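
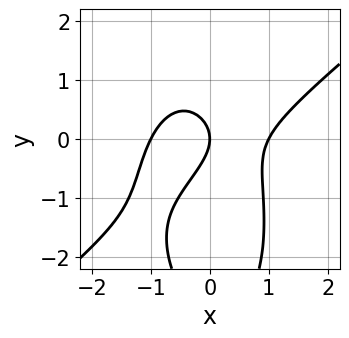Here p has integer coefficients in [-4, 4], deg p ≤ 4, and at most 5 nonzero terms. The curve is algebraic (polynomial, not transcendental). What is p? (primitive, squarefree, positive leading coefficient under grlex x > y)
First, the degree is 3 — a generic line meets the curve in up to 3 points.
Next, observable constraints: the x-axis gridline crossings are at x ∈ {-1, 0, 1}; one y-axis crossing is at y = 0.
Finally, solving for integer coefficients yields p as stated.

3*x^3 - 3*x^2*y - y^3 - 3*y^2 - 3*x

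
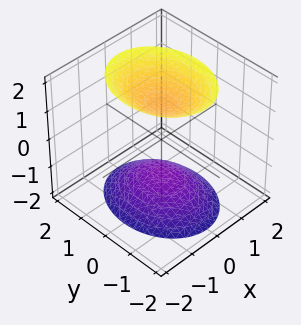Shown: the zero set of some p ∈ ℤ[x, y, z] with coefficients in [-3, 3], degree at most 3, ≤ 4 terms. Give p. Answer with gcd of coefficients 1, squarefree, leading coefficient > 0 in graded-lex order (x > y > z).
3*x^2 + 2*y^2 - 2*z^2 + 3

1. The picture has 2 separate pieces. Treating them together as one polynomial.
2. The degree is 2 — two separate bowl-shaped sheets opening away from each other; a quadric.
3. Symmetries: the z ↦ −z reflection is a symmetry, so z appears only in even powers; mirror symmetry x ↦ −x ⇒ only even powers of x; the y ↦ −y reflection is a symmetry, so y appears only in even powers.
4. Observable constraints: it misses every integer gridline on the y-axis; no x-intercept at any integer in the box.
5. Assembling these constraints gives the stated polynomial.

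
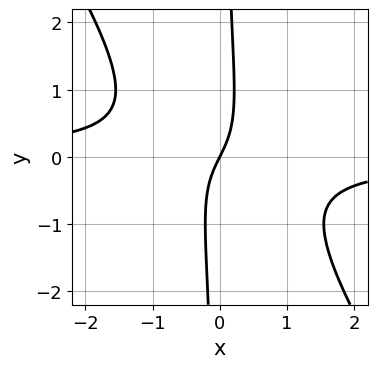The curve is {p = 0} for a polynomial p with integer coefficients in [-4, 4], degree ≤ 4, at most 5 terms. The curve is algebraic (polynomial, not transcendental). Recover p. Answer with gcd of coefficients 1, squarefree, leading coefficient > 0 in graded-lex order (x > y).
(a) The degree is 3 — a generic line meets the curve in up to 3 points.
(b) From the visible intercepts: it meets the y-axis at y = 0 (among the integer gridlines); one x-axis crossing is at x = 0.
(c) Together with the visible shape, these determine p as stated.

3*x^2*y + 2*x*y^2 + 2*x - y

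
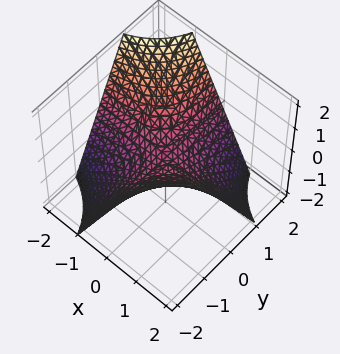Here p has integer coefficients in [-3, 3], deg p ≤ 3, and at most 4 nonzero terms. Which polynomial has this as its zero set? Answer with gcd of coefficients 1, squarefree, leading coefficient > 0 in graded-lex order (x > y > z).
1. deg p = 2. A saddle surface; a quadric.
2. From the visible intercepts: the visible x-axis segment lies entirely on the surface; it crosses the z-axis at the gridline z = 0.
3. Matching integer coefficients to the picture gives p. Check: (0, 2, 0) on the y-axis lies on the surface, and p(0, 2, 0) = 0. ✓

x*y + z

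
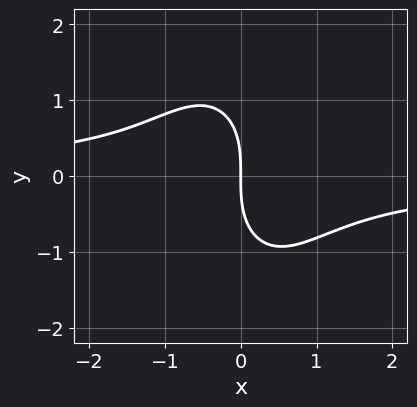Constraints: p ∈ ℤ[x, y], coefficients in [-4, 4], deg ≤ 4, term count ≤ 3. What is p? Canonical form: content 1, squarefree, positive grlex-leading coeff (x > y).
First, the degree is 3 — no degree-2 curve has this shape.
Next, checking where it meets the axes: it meets the y-axis at y = 0 (among the integer gridlines); one x-axis crossing is at x = 0.
Finally, the integer polynomial consistent with all of this is the stated p.

3*x^2*y + y^3 + 3*x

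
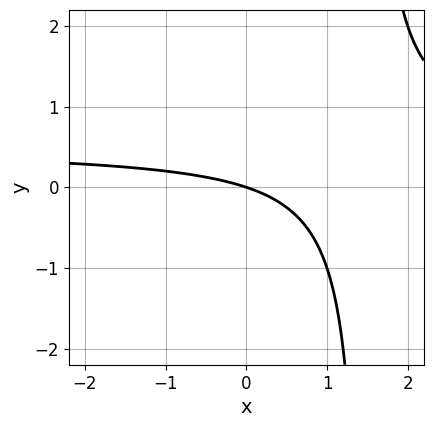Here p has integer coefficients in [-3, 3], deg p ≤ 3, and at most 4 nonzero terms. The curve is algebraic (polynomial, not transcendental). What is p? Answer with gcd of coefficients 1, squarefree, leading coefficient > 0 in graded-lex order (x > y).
(a) deg p = 2.
(b) Checking where it meets the axes: it crosses the x-axis at the gridline x = 0; it crosses the y-axis at the gridline y = 0.
(c) Putting this together gives p.

2*x*y - x - 3*y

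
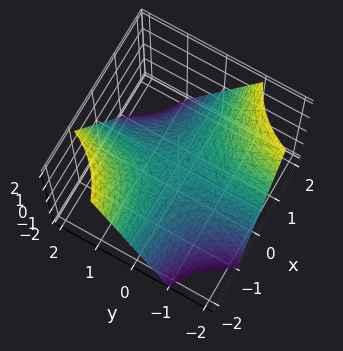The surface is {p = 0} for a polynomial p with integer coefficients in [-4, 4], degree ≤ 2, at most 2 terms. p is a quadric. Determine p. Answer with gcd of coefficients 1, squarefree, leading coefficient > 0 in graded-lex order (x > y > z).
x*y + z

First, degree: a saddle surface; a quadric, so deg p = 2.
Next, from the axis intercepts and sections: it meets the z-axis at z = 0 (among the integer gridlines); every point of the y-axis in the box is on the surface; every point of the x-axis in the box is on the surface.
Finally, putting this together gives p.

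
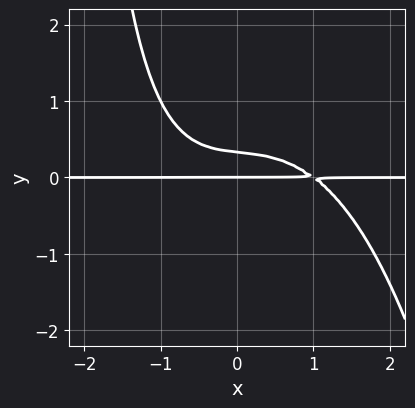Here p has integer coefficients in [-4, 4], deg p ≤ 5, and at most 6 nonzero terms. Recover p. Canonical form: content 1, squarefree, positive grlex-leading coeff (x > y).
(a) The degree is 4 — a generic line meets the curve in up to 4 points.
(b) Observable constraints: it crosses the y-axis at the gridline y = 0; every point of the x-axis in the box is on the curve.
(c) Matching integer coefficients to the picture gives p.

x^3*y + x*y^2 + 3*y^2 - y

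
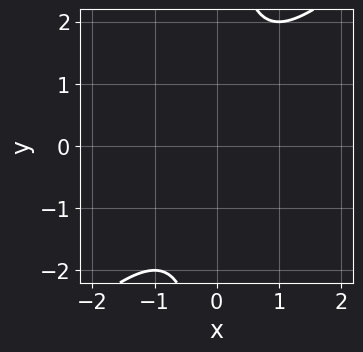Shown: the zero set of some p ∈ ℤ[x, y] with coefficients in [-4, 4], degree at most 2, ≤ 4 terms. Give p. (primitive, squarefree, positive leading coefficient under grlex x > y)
1. Degree: a generic line meets the curve in up to 2 points, so deg p = 2.
2. Observable constraints: the curve avoids every integer x-axis point in the box; the curve avoids every integer y-axis point in the box.
3. Putting this together gives p.

x^2 - x*y + 1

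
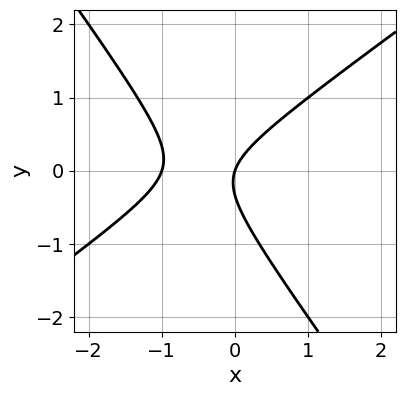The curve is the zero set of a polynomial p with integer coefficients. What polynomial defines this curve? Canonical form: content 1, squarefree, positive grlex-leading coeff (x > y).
3*x^2 - 2*x*y - 3*y^2 + 3*x - y

First, the degree is 2 — the shape is more complex than any degree-1 curve.
Next, reading off the gridlines: the x-axis gridline crossings are at x ∈ {-1, 0}; it meets the y-axis at y = 0 (among the integer gridlines).
Finally, putting this together gives p.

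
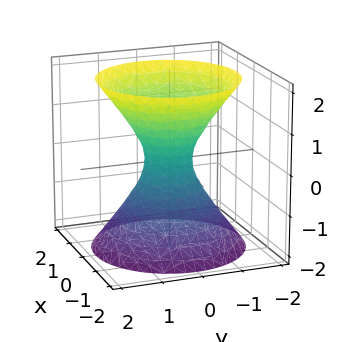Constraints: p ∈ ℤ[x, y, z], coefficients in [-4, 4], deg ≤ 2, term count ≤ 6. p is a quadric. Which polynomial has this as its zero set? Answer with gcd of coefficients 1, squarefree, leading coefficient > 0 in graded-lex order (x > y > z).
3*x^2 + 3*y^2 - 2*z^2 - 1

The degree is 2 — one connected sheet with a waist; a quadric.
Symmetries: mirror symmetry z ↦ −z ⇒ only even powers of z; every cross-section ⟂ z is a circle, so x, y appear only via x² + y².
From the visible intercepts: it misses every integer gridline on the z-axis; a circular section at z = -1 has radius exactly 1.
Putting this together gives p.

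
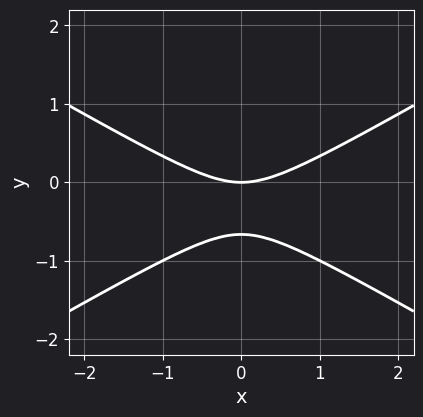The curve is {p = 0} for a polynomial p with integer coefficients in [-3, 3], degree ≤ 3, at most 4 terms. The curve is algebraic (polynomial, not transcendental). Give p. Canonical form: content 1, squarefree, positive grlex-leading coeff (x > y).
1. The degree is 2 — the shape is more complex than any degree-1 curve.
2. Symmetries: the x ↦ −x reflection is a symmetry, so x appears only in even powers.
3. Checking where it meets the axes: it meets the x-axis at x = 0 (among the integer gridlines); one y-axis crossing is at y = 0.
4. Assembling these constraints gives the stated polynomial.

x^2 - 3*y^2 - 2*y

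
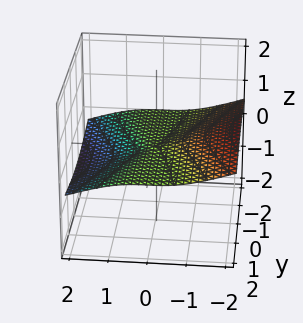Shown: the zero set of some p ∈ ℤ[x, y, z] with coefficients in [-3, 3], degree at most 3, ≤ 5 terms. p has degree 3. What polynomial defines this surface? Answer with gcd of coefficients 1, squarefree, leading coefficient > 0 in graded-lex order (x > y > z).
First, the degree is 3 — a generic line meets the surface in up to 3 points.
Then, reading off the gridlines: it crosses the z-axis at the gridline z = 0; every point of the y-axis in the box is on the surface.
Finally, the integer polynomial consistent with all of this is the stated p.

x^3 + 3*x^2*z + 2*y^2*z + 3*z^3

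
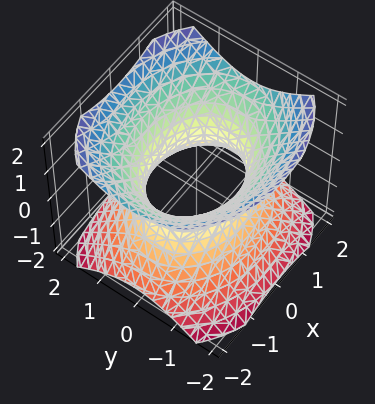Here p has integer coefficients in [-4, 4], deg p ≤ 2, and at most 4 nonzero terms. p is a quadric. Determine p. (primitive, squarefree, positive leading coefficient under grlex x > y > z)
2*x^2 + 3*y^2 - 3*z^2 - 3

The degree is 2 — one connected sheet with a waist; a quadric.
Symmetries: it's symmetric under z → −z, forcing even powers of z; mirror symmetry x ↦ −x ⇒ only even powers of x; the y ↦ −y reflection is a symmetry, so y appears only in even powers.
From the axis intercepts and sections: among the integer gridlines, it crosses the y-axis at y ∈ {-1, 1}; it misses every integer gridline on the z-axis.
Putting this together gives p.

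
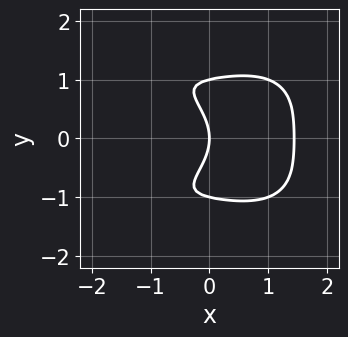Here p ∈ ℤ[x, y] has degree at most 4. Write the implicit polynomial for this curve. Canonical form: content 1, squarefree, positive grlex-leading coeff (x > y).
(a) Degree: no degree-3 curve has this shape, so deg p = 4.
(b) Symmetries: mirror symmetry y ↦ −y ⇒ only even powers of y.
(c) From the visible intercepts: it meets the x-axis at x = 0 (among the integer gridlines); the y-axis gridline crossings are at y ∈ {-1, 0, 1}.
(d) Matching integer coefficients to the picture gives p.

x^4 + 2*y^4 + 2*x*y^2 - 2*y^2 - 3*x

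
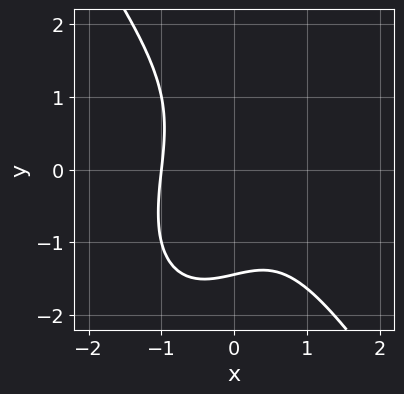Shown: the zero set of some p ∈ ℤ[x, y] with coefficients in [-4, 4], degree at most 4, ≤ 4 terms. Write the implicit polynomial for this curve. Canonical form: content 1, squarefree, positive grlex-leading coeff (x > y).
First, the degree is 3 — a generic line meets the curve in up to 3 points.
Next, from the visible intercepts: it meets the x-axis at x = -1 (among the integer gridlines).
Finally, fitting integer coefficients to these (and the overall shape) gives p.

3*x^3 + y^3 + x*y + 3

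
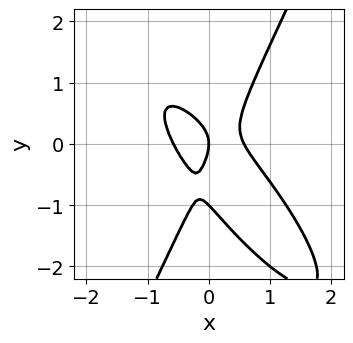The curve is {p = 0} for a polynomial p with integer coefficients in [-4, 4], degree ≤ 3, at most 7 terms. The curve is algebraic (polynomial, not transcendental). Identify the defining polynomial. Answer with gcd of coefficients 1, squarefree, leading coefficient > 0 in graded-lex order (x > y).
3*x^3 + 3*x^2*y - y^3 - y^2 - x

First, the degree is 3 — a generic line meets the curve in up to 3 points.
Next, observable constraints: it meets the x-axis at x = 0 (among the integer gridlines); among the integer gridlines, it crosses the y-axis at y ∈ {-1, 0}.
Finally, solving for integer coefficients yields p as stated.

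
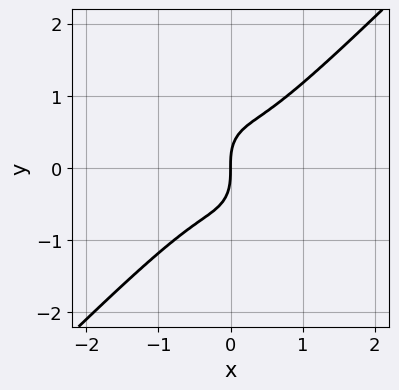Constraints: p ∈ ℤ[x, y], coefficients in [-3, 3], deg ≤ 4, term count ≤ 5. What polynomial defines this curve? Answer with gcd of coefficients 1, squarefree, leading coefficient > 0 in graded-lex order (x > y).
3*x^3 - 2*x^2*y - y^3 + x

1. Degree: the shape is more complex than any degree-2 curve, so deg p = 3.
2. Against the integer gridlines: it meets the y-axis at y = 0 (among the integer gridlines); it crosses the x-axis at the gridline x = 0.
3. Fitting integer coefficients to these (and the overall shape) gives p.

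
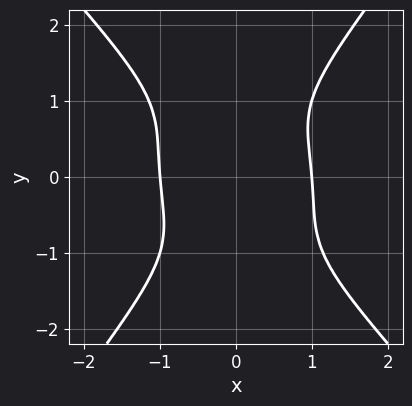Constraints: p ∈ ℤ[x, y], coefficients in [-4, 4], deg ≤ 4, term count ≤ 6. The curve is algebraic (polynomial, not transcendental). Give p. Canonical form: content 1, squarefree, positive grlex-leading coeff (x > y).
3*x^4 + x^3*y + x^2*y^2 - 2*y^4 - 3

(a) The degree is 4 — the shape is more complex than any degree-3 curve.
(b) From the axis intercepts and sections: it misses every integer gridline on the y-axis; the x-axis gridline crossings are at x ∈ {-1, 1}.
(c) Matching integer coefficients to the picture gives p.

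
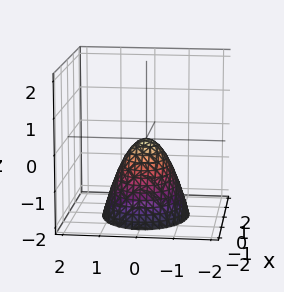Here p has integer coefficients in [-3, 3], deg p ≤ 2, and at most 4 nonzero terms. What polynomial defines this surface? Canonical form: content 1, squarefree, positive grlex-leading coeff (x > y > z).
(a) deg p = 2. A paraboloid; a quadric.
(b) Symmetries: mirror symmetry x ↦ −x ⇒ only even powers of x; mirror symmetry y ↦ −y ⇒ only even powers of y.
(c) Reading off the gridlines: one y-axis crossing is at y = 0; one z-axis crossing is at z = 0; one x-axis crossing is at x = 0.
(d) Assembling these constraints gives the stated polynomial.

2*x^2 + 3*y^2 + 2*z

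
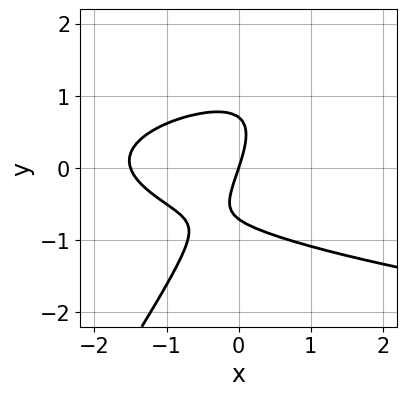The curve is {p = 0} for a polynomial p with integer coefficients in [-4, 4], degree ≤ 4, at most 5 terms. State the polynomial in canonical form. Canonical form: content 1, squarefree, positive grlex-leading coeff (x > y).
3*x*y^2 - 2*y^3 - 2*x^2 - 3*x + y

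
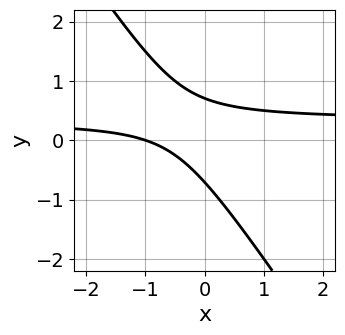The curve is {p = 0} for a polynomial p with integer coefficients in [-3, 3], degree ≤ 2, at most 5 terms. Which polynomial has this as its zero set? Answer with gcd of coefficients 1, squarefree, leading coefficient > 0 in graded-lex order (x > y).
Degree: the shape is more complex than any degree-1 curve, so deg p = 2.
From the axis intercepts and sections: it crosses the x-axis at the gridline x = -1.
These observations pin down the coefficients.

3*x*y + 2*y^2 - x - 1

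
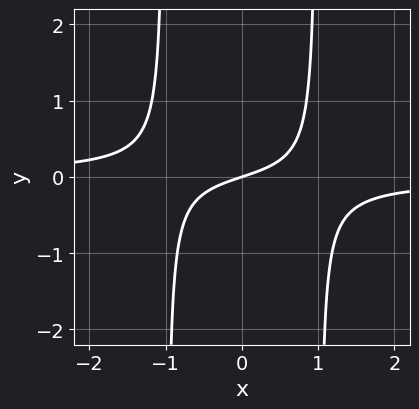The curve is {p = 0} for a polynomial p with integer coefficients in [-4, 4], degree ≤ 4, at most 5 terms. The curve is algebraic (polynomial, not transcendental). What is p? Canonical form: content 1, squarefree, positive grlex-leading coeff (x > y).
3*x^2*y + x - 3*y

1. Degree: no degree-2 curve has this shape, so deg p = 3.
2. Against the integer gridlines: one x-axis crossing is at x = 0; it meets the y-axis at y = 0 (among the integer gridlines).
3. Putting this together gives p.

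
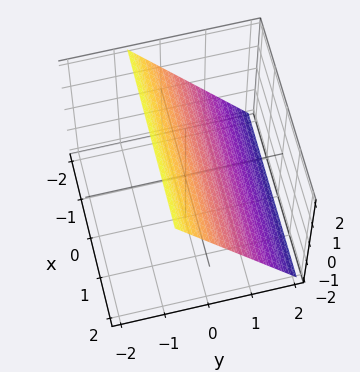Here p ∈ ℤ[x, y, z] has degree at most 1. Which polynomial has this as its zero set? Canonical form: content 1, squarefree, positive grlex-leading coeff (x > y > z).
3*y + 2*z - 2

First, deg p = 1. Every cross-section is a straight line — this is a plane.
Next, against the integer gridlines: it misses every integer gridline on the x-axis; it meets the z-axis at z = 1 (among the integer gridlines).
Finally, fitting integer coefficients to these (and the overall shape) gives p.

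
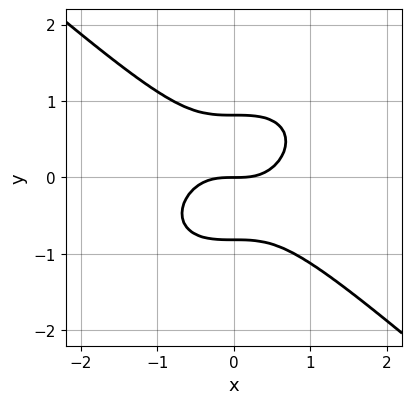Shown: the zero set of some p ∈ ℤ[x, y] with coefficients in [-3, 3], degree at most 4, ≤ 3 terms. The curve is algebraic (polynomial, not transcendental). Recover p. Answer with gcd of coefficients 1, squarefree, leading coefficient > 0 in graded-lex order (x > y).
1. The degree is 3 — a generic line meets the curve in up to 3 points.
2. Reading off the gridlines: it meets the y-axis at y = 0 (among the integer gridlines); one x-axis crossing is at x = 0.
3. Assembling these constraints gives the stated polynomial.

2*x^3 + 3*y^3 - 2*y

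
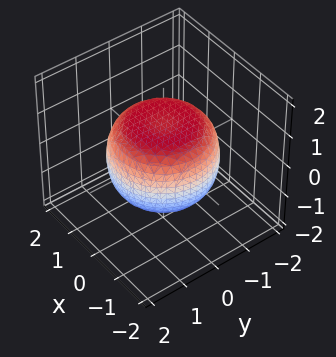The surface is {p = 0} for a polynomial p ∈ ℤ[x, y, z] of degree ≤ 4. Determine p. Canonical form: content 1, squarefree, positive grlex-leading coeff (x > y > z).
1. Degree: no degree-3 surface has this shape, so deg p = 4.
2. By symmetry, every cross-section ⟂ z is a circle, so x, y appear only via x² + y².
3. Observable constraints: a circular section at z = -1 has radius exactly 1; the z-axis gridline crossings are at z ∈ {-1, 1}.
4. Solving for integer coefficients yields p as stated.

x^4 + 2*x^2*y^2 + y^4 - x^2 - y^2 + 2*z^2 - 2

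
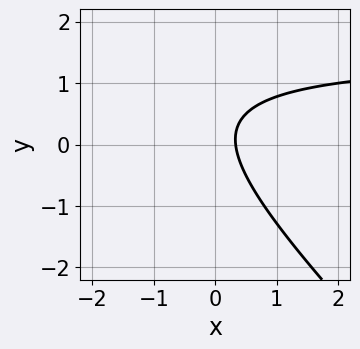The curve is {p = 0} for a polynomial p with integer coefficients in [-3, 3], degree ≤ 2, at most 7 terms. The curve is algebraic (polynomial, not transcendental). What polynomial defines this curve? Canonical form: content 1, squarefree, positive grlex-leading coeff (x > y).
1. The degree is 2 — no degree-1 curve has this shape.
2. From the axis intercepts and sections: it misses every integer gridline on the y-axis.
3. Together with the visible shape, these determine p as stated.

2*x*y + 2*y^2 - 3*x - y + 1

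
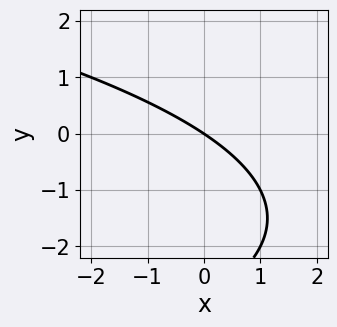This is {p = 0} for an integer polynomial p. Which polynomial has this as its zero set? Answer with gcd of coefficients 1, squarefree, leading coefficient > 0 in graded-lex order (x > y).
1. deg p = 2.
2. Against the integer gridlines: it crosses the y-axis at the gridline y = 0; it crosses the x-axis at the gridline x = 0.
3. Solving for integer coefficients yields p as stated.

y^2 + 2*x + 3*y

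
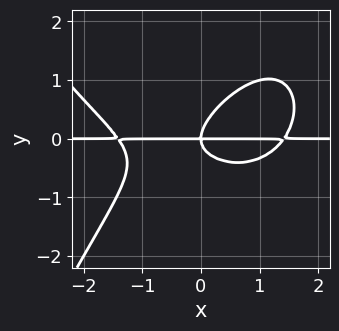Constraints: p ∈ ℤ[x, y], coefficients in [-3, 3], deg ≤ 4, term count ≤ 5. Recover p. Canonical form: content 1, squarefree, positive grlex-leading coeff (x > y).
(a) The degree is 4 — the shape is more complex than any degree-3 curve.
(b) From the axis intercepts and sections: the visible x-axis segment lies entirely on the curve; one y-axis crossing is at y = 0.
(c) Matching integer coefficients to the picture gives p.

x^3*y - 2*x*y^2 + 3*y^3 - 2*x*y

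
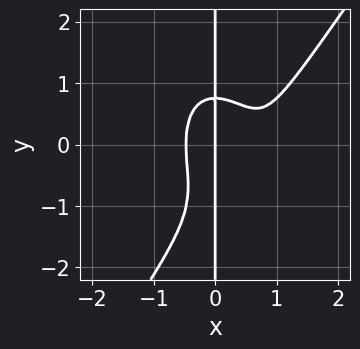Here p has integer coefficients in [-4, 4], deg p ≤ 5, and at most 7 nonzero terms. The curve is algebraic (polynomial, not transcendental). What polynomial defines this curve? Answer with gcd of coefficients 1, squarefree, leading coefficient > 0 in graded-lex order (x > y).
3*x^4 - x*y^3 - 3*x^3 - x*y^2 + x

(a) The degree is 4 — a generic line meets the curve in up to 4 points.
(b) Reading off the gridlines: every point of the y-axis in the box is on the curve; it crosses the x-axis at the gridline x = 0.
(c) Matching integer coefficients to the picture gives p.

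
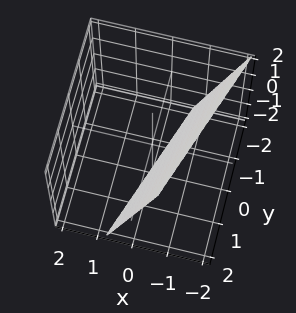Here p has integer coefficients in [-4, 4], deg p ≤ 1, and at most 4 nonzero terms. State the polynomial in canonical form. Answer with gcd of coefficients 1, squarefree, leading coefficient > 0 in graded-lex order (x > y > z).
(a) deg p = 1.
(b) From the axis intercepts and sections: one y-axis crossing is at y = 2; it meets the z-axis at z = -2 (among the integer gridlines).
(c) Fitting integer coefficients to these (and the overall shape) gives p.

3*x - y + z + 2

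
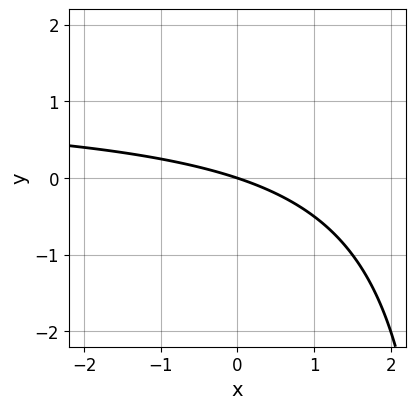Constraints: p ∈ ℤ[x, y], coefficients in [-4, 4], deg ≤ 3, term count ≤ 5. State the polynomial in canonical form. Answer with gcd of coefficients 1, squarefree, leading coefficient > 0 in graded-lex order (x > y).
(a) Degree: the shape is more complex than any degree-1 curve, so deg p = 2.
(b) Reading off the gridlines: it meets the x-axis at x = 0 (among the integer gridlines); it crosses the y-axis at the gridline y = 0.
(c) Assembling these constraints gives the stated polynomial.

x*y - x - 3*y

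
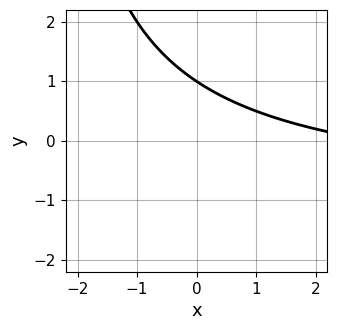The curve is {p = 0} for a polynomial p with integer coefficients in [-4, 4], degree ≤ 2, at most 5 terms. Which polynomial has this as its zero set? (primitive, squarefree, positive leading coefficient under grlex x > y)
x*y + x + 3*y - 3

(a) Degree: no degree-1 curve has this shape, so deg p = 2.
(b) Checking where it meets the axes: no x-intercept at any integer in the box; one y-axis crossing is at y = 1.
(c) Together with the visible shape, these determine p as stated.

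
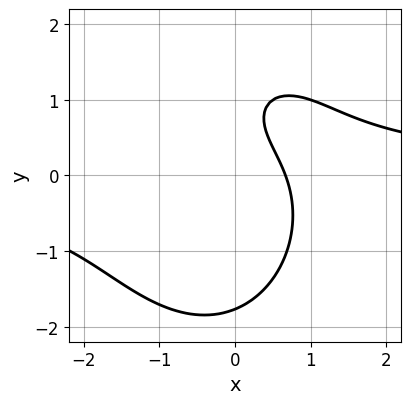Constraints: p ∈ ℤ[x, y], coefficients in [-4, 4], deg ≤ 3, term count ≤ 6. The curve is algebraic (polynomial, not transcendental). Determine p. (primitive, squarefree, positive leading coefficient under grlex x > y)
2*x^2*y + y^3 - 3*x - 2*y + 2

1. deg p = 3.
2. Solving for integer coefficients yields p as stated.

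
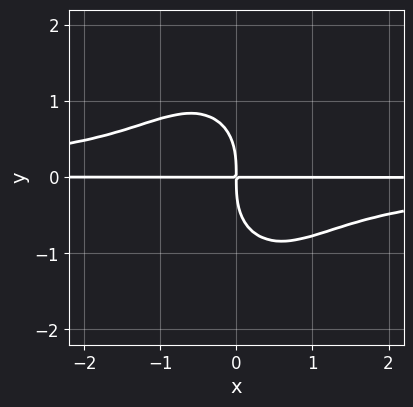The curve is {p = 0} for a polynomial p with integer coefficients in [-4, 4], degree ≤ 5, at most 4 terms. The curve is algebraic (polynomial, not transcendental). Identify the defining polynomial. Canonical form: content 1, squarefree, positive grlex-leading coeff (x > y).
First, degree: a generic line meets the curve in up to 4 points, so deg p = 4.
Next, from the axis intercepts and sections: the visible x-axis segment lies entirely on the curve.
Finally, putting this together gives p.

2*x^2*y^2 + y^4 + 2*x*y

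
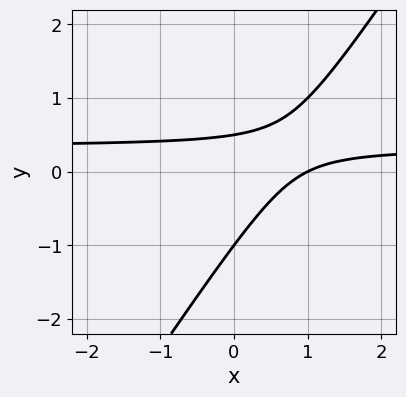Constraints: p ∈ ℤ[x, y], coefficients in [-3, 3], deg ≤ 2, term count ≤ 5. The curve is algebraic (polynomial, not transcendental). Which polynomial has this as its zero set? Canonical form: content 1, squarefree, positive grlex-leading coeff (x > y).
3*x*y - 2*y^2 - x - y + 1

1. The degree is 2 — the shape is more complex than any degree-1 curve.
2. From the visible intercepts: one y-axis crossing is at y = -1; one x-axis crossing is at x = 1.
3. Solving for integer coefficients yields p as stated.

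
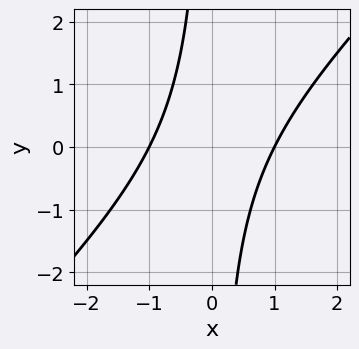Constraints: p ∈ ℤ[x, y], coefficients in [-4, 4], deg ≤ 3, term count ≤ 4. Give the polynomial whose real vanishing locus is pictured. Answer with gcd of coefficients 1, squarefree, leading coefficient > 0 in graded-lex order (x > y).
deg p = 2.
Reading off the gridlines: the x-axis gridline crossings are at x ∈ {-1, 1}; the curve avoids every integer y-axis point in the box.
Matching integer coefficients to the picture gives p.

x^2 - x*y - 1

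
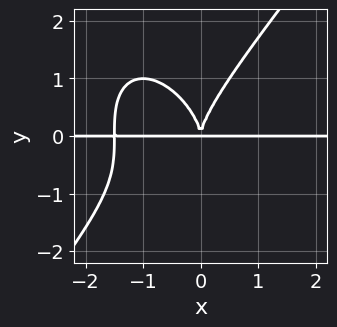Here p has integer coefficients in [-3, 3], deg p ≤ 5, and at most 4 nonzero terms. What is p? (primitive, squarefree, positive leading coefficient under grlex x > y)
(a) The degree is 4 — the shape is more complex than any degree-3 curve.
(b) Against the integer gridlines: the visible x-axis segment lies entirely on the curve.
(c) Together with the visible shape, these determine p as stated.

2*x^3*y - y^4 + 3*x^2*y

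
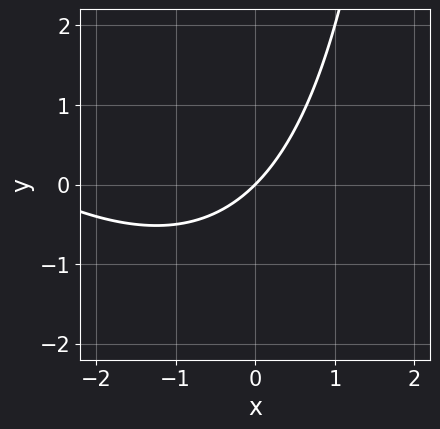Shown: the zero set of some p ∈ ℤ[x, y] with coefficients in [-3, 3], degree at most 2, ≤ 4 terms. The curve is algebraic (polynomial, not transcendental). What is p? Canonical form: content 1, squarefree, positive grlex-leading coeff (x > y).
x^2 + x*y + 3*x - 3*y

First, degree: a generic line meets the curve in up to 2 points, so deg p = 2.
Then, from the visible intercepts: it crosses the y-axis at the gridline y = 0; one x-axis crossing is at x = 0.
Finally, assembling these constraints gives the stated polynomial.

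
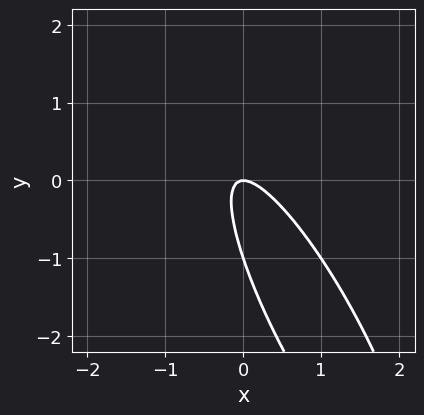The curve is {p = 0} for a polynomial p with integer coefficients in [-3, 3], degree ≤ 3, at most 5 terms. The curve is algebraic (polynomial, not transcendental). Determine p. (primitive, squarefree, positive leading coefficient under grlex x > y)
3*x^2 + 3*x*y + y^2 + y

Degree: no degree-1 curve has this shape, so deg p = 2.
From the axis intercepts and sections: one x-axis crossing is at x = 0; among the integer gridlines, it crosses the y-axis at y ∈ {-1, 0}.
Solving for integer coefficients yields p as stated.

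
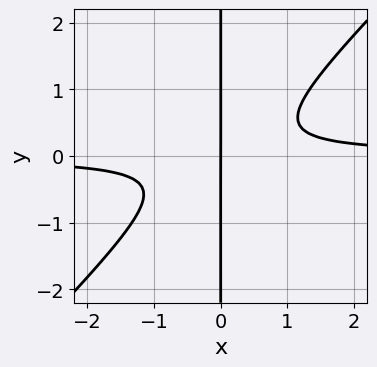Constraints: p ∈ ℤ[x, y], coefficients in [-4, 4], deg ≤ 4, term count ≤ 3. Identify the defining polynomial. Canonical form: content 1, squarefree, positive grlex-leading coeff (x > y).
3*x^2*y - 3*x*y^2 - x

First, degree: no degree-2 curve has this shape, so deg p = 3.
Then, observable constraints: every point of the y-axis in the box is on the curve; it meets the x-axis at x = 0 (among the integer gridlines).
Finally, together with the visible shape, these determine p as stated.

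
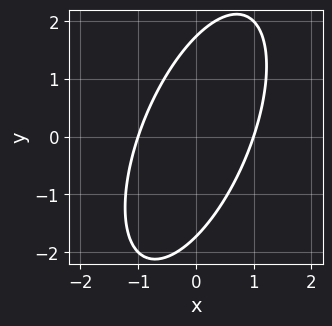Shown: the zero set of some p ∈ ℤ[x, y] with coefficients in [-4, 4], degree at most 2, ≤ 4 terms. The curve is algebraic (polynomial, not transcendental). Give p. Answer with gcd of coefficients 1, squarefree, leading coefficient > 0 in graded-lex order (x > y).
3*x^2 - 2*x*y + y^2 - 3

The degree is 2 — a generic line meets the curve in up to 2 points.
Checking where it meets the axes: among the integer gridlines, it crosses the x-axis at x ∈ {-1, 1}.
These observations pin down the coefficients.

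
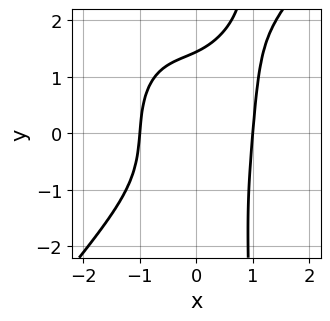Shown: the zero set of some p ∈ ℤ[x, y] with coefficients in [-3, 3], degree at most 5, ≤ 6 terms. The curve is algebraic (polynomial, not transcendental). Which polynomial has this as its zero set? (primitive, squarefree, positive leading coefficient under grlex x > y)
3*x^4 - x^3*y - x*y^3 + y^3 - 3

First, degree: no degree-3 curve has this shape, so deg p = 4.
Next, from the visible intercepts: the x-axis gridline crossings are at x ∈ {-1, 1}.
Finally, assembling these constraints gives the stated polynomial.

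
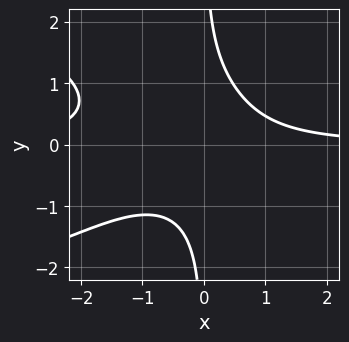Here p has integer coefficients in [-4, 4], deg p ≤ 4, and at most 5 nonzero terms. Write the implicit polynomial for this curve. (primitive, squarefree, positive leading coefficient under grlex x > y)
(a) Degree: a generic line meets the curve in up to 4 points, so deg p = 4.
(b) From the axis intercepts and sections: the curve avoids every integer x-axis point in the box; no y-intercept at any integer in the box.
(c) Putting this together gives p.

2*x*y^3 + 3*x^2*y + 3*x*y - 3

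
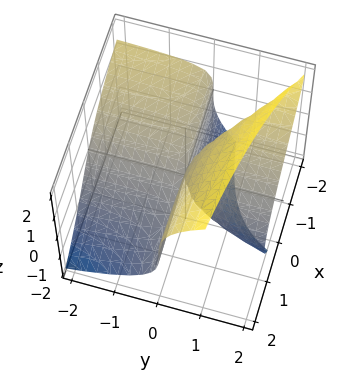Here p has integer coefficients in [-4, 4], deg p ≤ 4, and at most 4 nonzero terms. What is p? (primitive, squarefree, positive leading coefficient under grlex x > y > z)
x*y*z + z^3 - 3*x*y - 3*y*z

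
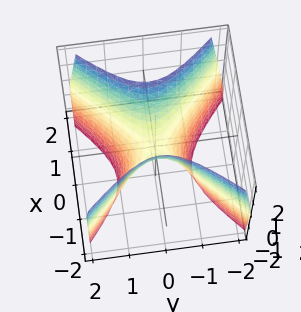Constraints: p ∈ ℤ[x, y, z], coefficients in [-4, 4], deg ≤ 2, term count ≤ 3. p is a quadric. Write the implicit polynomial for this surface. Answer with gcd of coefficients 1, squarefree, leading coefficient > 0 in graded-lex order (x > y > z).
(a) deg p = 2. A saddle surface; a quadric.
(b) Symmetries: mirror symmetry y ↦ −y ⇒ only even powers of y; the x ↦ −x reflection is a symmetry, so x appears only in even powers.
(c) Observable constraints: it crosses the x-axis at the gridline x = 0; it crosses the z-axis at the gridline z = 0; it meets the y-axis at y = 0 (among the integer gridlines).
(d) Assembling these constraints gives the stated polynomial.

2*x^2 - 2*y^2 - z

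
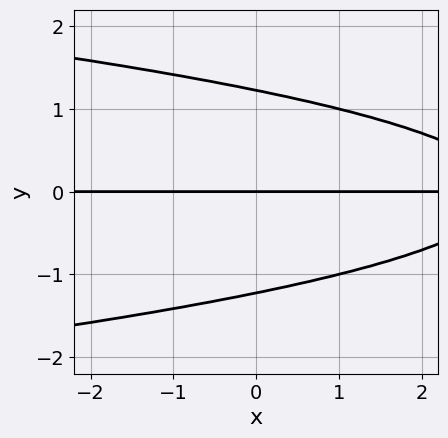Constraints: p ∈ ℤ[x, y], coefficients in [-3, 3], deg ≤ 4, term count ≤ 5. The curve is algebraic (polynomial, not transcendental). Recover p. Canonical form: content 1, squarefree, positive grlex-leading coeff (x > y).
2*y^3 + x*y - 3*y

First, deg p = 3.
Next, observable constraints: it meets the y-axis at y = 0 (among the integer gridlines); every point of the x-axis in the box is on the curve.
Finally, matching integer coefficients to the picture gives p.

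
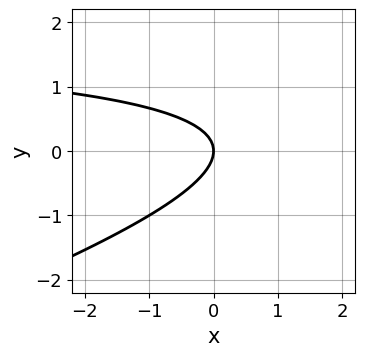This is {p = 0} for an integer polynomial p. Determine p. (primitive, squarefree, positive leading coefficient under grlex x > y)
The degree is 2 — no degree-1 curve has this shape.
Checking where it meets the axes: it meets the x-axis at x = 0 (among the integer gridlines); it crosses the y-axis at the gridline y = 0.
Fitting integer coefficients to these (and the overall shape) gives p.

x*y - 3*y^2 - 2*x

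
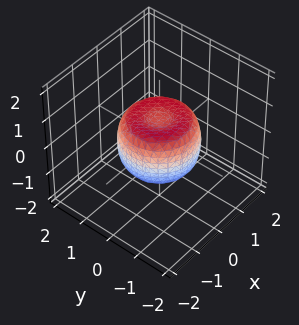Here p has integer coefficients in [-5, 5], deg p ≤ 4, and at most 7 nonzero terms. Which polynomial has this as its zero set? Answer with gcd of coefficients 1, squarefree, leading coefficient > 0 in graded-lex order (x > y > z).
2*x^4 + 4*x^2*y^2 + 2*y^4 - 2*x^2 - 2*y^2 + 2*z^2 - 1

First, deg p = 4.
Then, symmetry: the surface is invariant under rotation about z: p = q(x² + y², z).
Next, from the visible intercepts: a circular section at z = 0 has radius between 1 and 2.
Finally, fitting integer coefficients to these (and the overall shape) gives p.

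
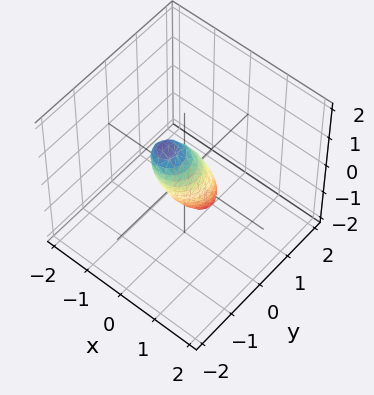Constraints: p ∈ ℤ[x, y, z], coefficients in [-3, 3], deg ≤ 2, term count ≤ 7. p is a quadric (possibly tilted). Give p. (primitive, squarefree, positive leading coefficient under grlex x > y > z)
3*x^2 + x*z + 3*y^2 + 2*y*z + z^2 - 1

(a) deg p = 2. No degree-1 surface has this shape.
(b) Against the integer gridlines: the z-axis gridline crossings are at z ∈ {-1, 1}.
(c) Putting this together gives p.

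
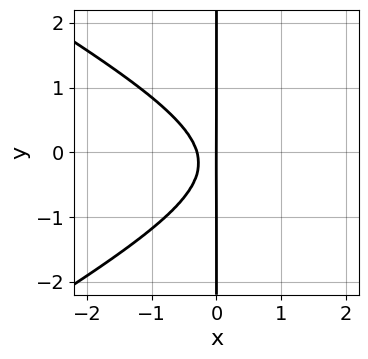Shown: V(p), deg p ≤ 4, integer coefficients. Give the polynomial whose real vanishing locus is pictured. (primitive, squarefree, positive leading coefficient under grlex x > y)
x^3 - 3*x*y^2 - 3*x^2 - x*y - x

deg p = 3.
From the visible intercepts: it crosses the x-axis at the gridline x = 0; the visible y-axis segment lies entirely on the curve.
The integer polynomial consistent with all of this is the stated p.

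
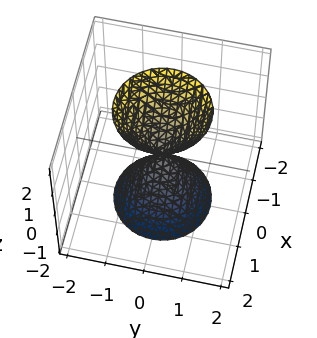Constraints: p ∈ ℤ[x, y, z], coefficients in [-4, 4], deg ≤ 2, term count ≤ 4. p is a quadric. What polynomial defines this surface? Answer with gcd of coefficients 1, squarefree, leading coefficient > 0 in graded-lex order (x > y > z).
(a) I count 2 distinct pieces. They look like related sheets of one shape, so recover p as a whole.
(b) Degree: a double cone through the origin; a quadric, so deg p = 2.
(c) Symmetries: mirror symmetry z ↦ −z ⇒ only even powers of z; the surface is invariant under rotation about z: p = q(x² + y², z).
(d) Against the integer gridlines: a circular section at z = -1 has radius between 0 and 1; it crosses the y-axis at the gridline y = 0; it meets the z-axis at z = 0 (among the integer gridlines).
(e) Together with the visible shape, these determine p as stated.

3*x^2 + 3*y^2 - z^2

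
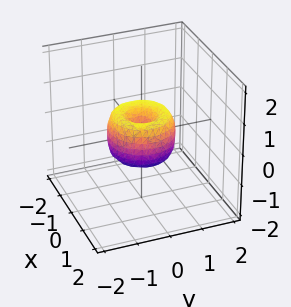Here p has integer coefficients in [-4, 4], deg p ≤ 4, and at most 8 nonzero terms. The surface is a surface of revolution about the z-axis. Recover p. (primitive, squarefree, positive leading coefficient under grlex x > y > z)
deg p = 4.
Symmetry: the z-axis is an axis of rotation, so x and y enter only as x² + y².
Observable constraints: a circular section at z = 0 has radius exactly 1; the y-axis gridline crossings are at y ∈ {-1, 0, 1}; it crosses the z-axis at the gridline z = 0.
Putting this together gives p.

2*x^4 + 4*x^2*y^2 + 2*y^4 - 2*x^2 - 2*y^2 + z^2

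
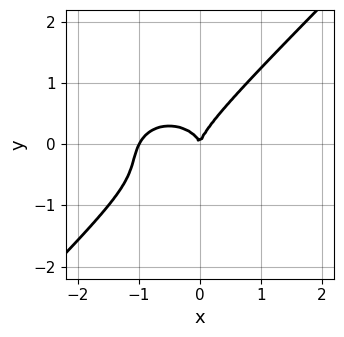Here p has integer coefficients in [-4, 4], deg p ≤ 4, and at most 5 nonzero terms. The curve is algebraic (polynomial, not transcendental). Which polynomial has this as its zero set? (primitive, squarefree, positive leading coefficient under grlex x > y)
2*x^3 - x^2*y + 2*x*y^2 - 3*y^3 + 2*x^2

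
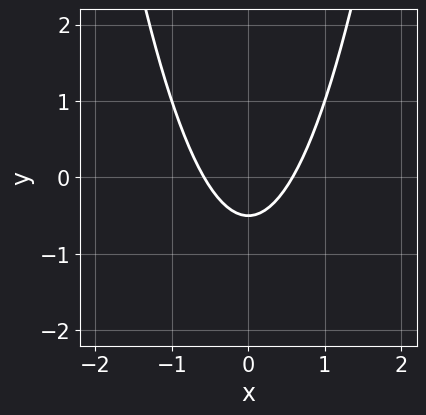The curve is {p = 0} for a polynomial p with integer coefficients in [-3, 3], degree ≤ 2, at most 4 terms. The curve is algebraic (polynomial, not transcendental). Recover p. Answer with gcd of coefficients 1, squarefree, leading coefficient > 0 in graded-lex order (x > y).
3*x^2 - 2*y - 1

1. deg p = 2. The shape is more complex than any degree-1 curve.
2. Symmetries: it's symmetric under x → −x, forcing even powers of x.
3. Together with the visible shape, these determine p as stated.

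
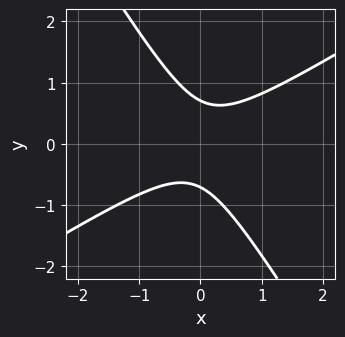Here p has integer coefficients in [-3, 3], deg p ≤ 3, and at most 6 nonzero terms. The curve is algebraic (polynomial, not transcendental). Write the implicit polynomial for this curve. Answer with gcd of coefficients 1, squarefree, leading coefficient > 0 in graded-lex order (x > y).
2*x^2 - 2*x*y - 2*y^2 + 1

(a) deg p = 2. No degree-1 curve has this shape.
(b) From the axis intercepts and sections: it misses every integer gridline on the x-axis.
(c) These observations pin down the coefficients.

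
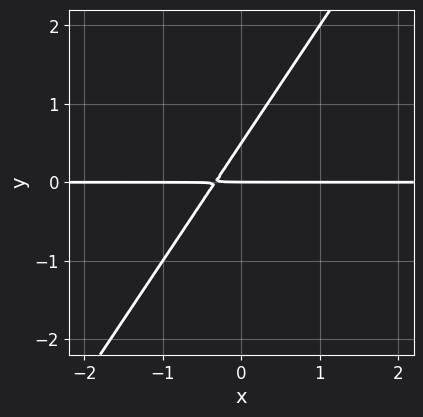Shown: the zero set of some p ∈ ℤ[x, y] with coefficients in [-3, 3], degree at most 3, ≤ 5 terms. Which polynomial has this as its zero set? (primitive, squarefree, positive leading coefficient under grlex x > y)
The degree is 2 — no degree-1 curve has this shape.
Reading off the gridlines: it crosses the y-axis at the gridline y = 0; the visible x-axis segment lies entirely on the curve.
Matching integer coefficients to the picture gives p.

3*x*y - 2*y^2 + y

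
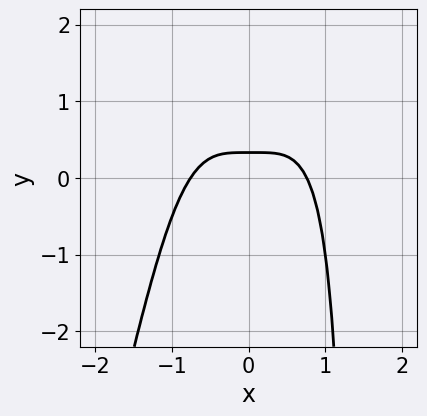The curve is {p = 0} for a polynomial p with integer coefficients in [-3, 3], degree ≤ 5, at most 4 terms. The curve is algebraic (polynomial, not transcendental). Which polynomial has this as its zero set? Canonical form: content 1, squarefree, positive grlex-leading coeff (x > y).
3*x^4 - x^3*y + 3*y - 1

The degree is 4 — a generic line meets the curve in up to 4 points.
Matching integer coefficients to the picture gives p.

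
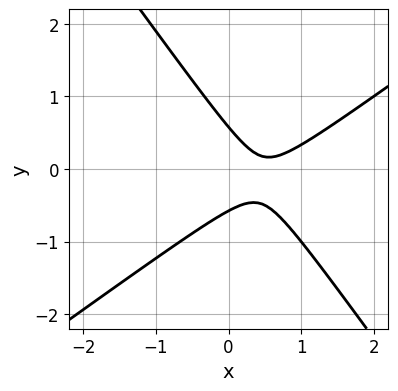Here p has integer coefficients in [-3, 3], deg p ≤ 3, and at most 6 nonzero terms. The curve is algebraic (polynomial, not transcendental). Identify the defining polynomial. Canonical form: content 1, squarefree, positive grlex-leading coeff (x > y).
3*x^2 - 2*x*y - 3*y^2 - 3*x + 1

(a) deg p = 2. No degree-1 curve has this shape.
(b) From the axis intercepts and sections: the curve avoids every integer x-axis point in the box.
(c) Solving for integer coefficients yields p as stated.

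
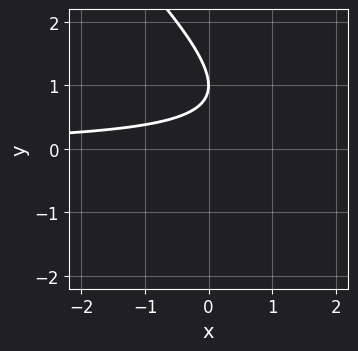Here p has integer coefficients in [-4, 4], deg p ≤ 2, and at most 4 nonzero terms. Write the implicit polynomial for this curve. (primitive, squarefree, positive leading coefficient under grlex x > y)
x*y + y^2 - 2*y + 1

First, the degree is 2 — the shape is more complex than any degree-1 curve.
Then, checking where it meets the axes: one y-axis crossing is at y = 1; the curve avoids every integer x-axis point in the box.
Finally, fitting integer coefficients to these (and the overall shape) gives p.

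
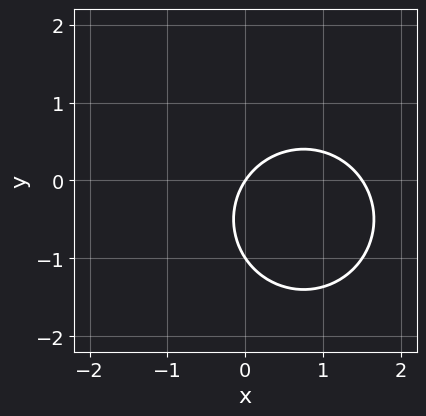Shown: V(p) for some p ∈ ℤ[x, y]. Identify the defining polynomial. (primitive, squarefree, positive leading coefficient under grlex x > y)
1. deg p = 2. A generic line meets the curve in up to 2 points.
2. From the visible intercepts: one x-axis crossing is at x = 0; the y-axis gridline crossings are at y ∈ {-1, 0}.
3. Assembling these constraints gives the stated polynomial.

2*x^2 + 2*y^2 - 3*x + 2*y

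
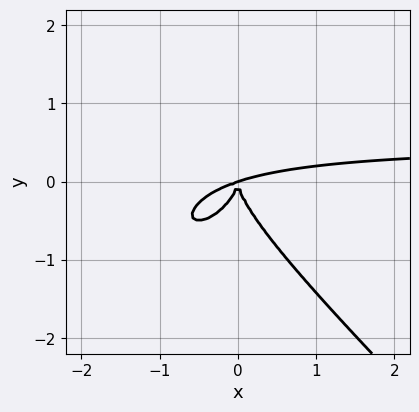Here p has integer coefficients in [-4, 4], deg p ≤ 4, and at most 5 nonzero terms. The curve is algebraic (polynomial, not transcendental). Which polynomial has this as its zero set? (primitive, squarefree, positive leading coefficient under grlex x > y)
2*x^3*y + 2*y^4 - x^3 + 3*x^2*y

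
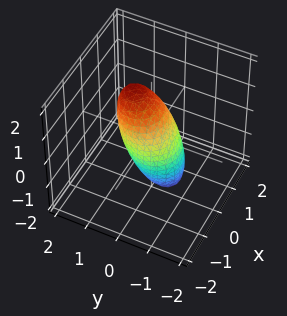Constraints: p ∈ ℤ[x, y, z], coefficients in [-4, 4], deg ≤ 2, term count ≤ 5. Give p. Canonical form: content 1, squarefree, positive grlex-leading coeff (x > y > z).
1. The degree is 2 — a generic line meets the surface in up to 2 points.
2. Matching integer coefficients to the picture gives p.

3*x^2 + 3*y^2 - 2*y*z + z^2 - 2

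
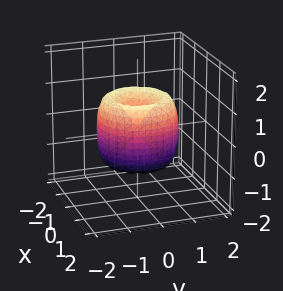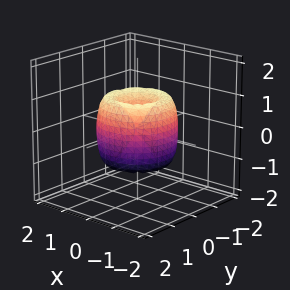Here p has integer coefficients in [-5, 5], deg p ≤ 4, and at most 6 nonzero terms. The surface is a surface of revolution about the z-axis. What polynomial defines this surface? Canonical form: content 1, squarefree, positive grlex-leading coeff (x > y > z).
(a) deg p = 4.
(b) Symmetries: rotational symmetry about the z-axis ⇒ p depends on x, y only through x² + y².
(c) Observable constraints: it meets the z-axis at z = 0 (among the integer gridlines); a circular section at z = 1 has radius between 0 and 1.
(d) Solving for integer coefficients yields p as stated.

2*x^4 + 4*x^2*y^2 + 2*y^4 - 3*x^2 - 3*y^2 + z^2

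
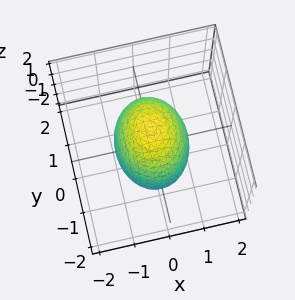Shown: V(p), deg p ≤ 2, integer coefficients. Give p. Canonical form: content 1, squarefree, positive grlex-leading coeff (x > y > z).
3*x^2 + 2*y^2 + z^2 - 3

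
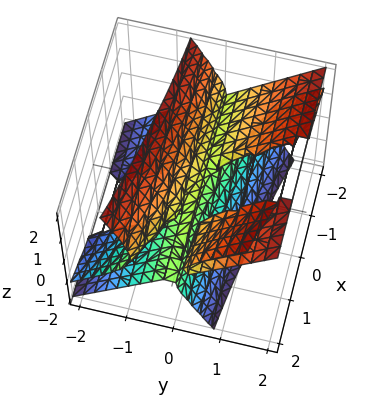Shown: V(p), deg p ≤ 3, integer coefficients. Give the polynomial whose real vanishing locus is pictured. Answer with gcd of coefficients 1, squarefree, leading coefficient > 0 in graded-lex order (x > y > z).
x*y^2 - x*y*z + 2*y^3 - 3*y^2*z + z^3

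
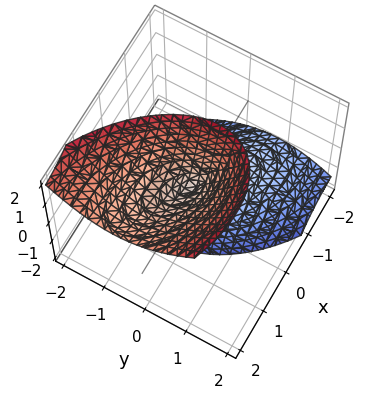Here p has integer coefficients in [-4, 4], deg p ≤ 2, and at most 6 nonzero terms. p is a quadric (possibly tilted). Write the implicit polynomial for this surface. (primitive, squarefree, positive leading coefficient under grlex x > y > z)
1. I count 2 distinct pieces.
2. The degree is 2 — a generic line meets the surface in up to 2 points.
3. From the axis intercepts and sections: one x-axis crossing is at x = 0; it meets the z-axis at z = 0 (among the integer gridlines); it meets the y-axis at y = 0 (among the integer gridlines).
4. Solving for integer coefficients yields p as stated.

2*x^2 + 2*x*y - 3*x*z + 3*y^2 - z^2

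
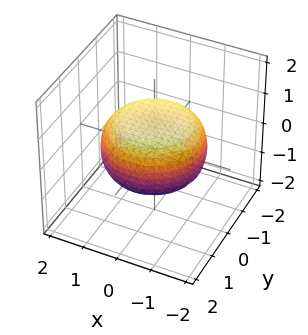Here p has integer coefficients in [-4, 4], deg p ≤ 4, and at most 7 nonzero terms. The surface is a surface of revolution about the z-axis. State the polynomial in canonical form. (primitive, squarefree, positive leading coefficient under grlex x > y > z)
x^4 + 2*x^2*y^2 + y^4 - x^2 - y^2 + 3*z^2 - 2

deg p = 4. The shape is more complex than any degree-3 surface.
By symmetry, every cross-section ⟂ z is a circle, so x, y appear only via x² + y².
Observable constraints: a circular section at z = 0 has radius between 1 and 2.
The integer polynomial consistent with all of this is the stated p.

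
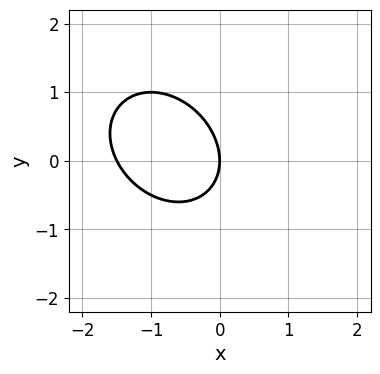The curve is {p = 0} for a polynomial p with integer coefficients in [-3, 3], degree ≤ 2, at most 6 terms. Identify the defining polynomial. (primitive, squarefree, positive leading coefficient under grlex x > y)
First, the degree is 2 — the shape is more complex than any degree-1 curve.
Then, checking where it meets the axes: it crosses the y-axis at the gridline y = 0; it meets the x-axis at x = 0 (among the integer gridlines).
Finally, fitting integer coefficients to these (and the overall shape) gives p.

2*x^2 + x*y + 2*y^2 + 3*x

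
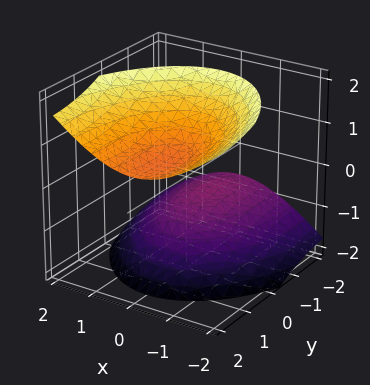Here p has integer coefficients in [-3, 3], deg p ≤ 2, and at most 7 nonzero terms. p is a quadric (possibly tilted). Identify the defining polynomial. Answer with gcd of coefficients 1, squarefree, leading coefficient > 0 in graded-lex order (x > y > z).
3*x^2 + y^2 - 3*y*z - 3*z^2 + 2

The picture has 2 separate pieces. Treating them together as one polynomial.
Degree: a generic line meets the surface in up to 2 points, so deg p = 2.
Checking where it meets the axes: no x-intercept at any integer in the box; no y-intercept at any integer in the box.
Putting this together gives p.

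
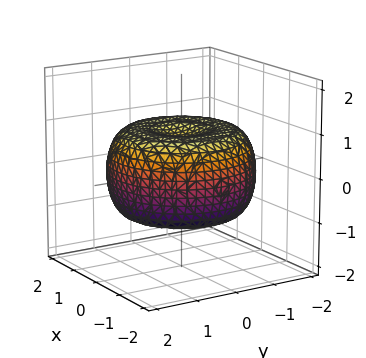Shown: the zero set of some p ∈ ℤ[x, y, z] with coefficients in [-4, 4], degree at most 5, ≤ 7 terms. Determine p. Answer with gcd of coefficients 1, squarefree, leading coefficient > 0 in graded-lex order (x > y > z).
x^4 + 2*x^2*y^2 + y^4 - 2*x^2 - 2*y^2 + 3*z^2 - 2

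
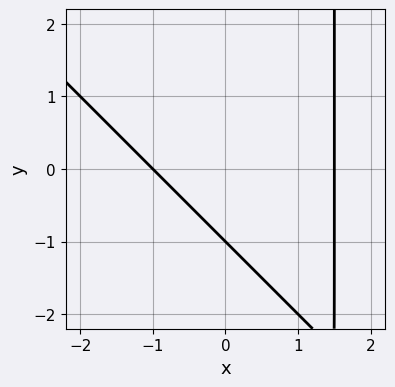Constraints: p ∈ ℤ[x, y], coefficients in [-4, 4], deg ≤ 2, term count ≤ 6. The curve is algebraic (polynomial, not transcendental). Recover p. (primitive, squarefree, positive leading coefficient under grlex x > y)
First, deg p = 2. The shape is more complex than any degree-1 curve.
Next, from the axis intercepts and sections: it meets the x-axis at x = -1 (among the integer gridlines); it crosses the y-axis at the gridline y = -1.
Finally, matching integer coefficients to the picture gives p.

2*x^2 + 2*x*y - x - 3*y - 3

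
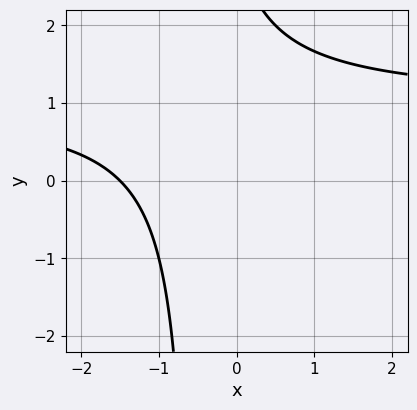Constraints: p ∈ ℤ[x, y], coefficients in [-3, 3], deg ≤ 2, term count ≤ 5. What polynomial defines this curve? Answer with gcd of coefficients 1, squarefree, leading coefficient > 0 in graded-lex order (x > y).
1. The degree is 2 — the shape is more complex than any degree-1 curve.
2. Observable constraints: the curve avoids every integer y-axis point in the box.
3. The integer polynomial consistent with all of this is the stated p.

2*x*y - 2*x + y - 3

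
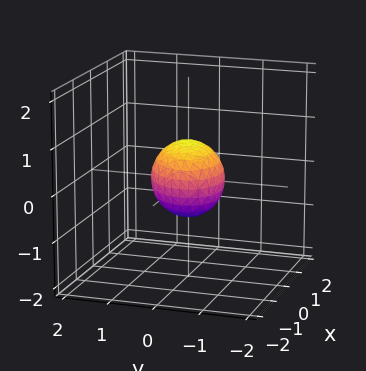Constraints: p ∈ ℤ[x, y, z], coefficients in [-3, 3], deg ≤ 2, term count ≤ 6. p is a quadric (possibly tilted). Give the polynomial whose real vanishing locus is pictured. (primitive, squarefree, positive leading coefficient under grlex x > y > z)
2*x^2 - x*y + 3*y^2 + 3*z^2 - 2

(a) deg p = 2. No degree-1 surface has this shape.
(b) From the visible intercepts: among the integer gridlines, it crosses the x-axis at x ∈ {-1, 1}.
(c) Fitting integer coefficients to these (and the overall shape) gives p.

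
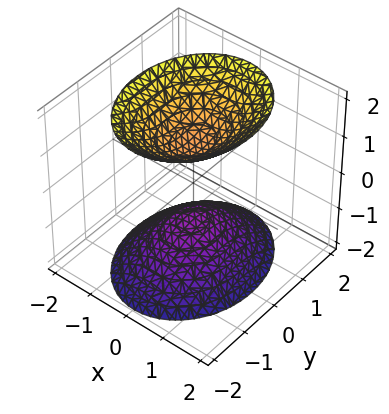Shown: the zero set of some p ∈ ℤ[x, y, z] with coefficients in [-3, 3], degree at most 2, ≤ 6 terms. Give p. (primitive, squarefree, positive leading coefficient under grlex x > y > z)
First, there are 2 components. They look like related sheets of one shape, so recover p as a whole.
Then, deg p = 2. Two sheets facing apart; a quadric.
Next, symmetries: the x ↦ −x reflection is a symmetry, so x appears only in even powers; the z ↦ −z reflection is a symmetry, so z appears only in even powers; it's symmetric under y → −y, forcing even powers of y.
Then, against the integer gridlines: it misses every integer gridline on the y-axis; the z-axis gridline crossings are at z ∈ {-1, 1}.
Finally, the integer polynomial consistent with all of this is the stated p.

3*x^2 + 2*y^2 - 2*z^2 + 2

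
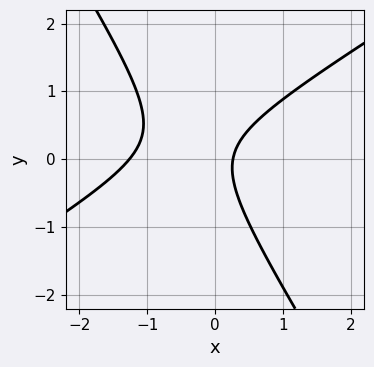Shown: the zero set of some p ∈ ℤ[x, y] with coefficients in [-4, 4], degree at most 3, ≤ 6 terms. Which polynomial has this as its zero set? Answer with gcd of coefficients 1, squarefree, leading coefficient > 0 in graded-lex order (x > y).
First, degree: no degree-1 curve has this shape, so deg p = 2.
Next, from the visible intercepts: no y-intercept at any integer in the box.
Finally, the integer polynomial consistent with all of this is the stated p.

3*x^2 - 3*x*y - 3*y^2 + 3*x - 1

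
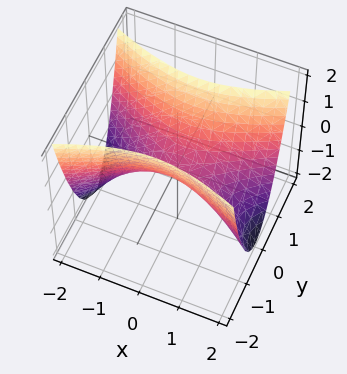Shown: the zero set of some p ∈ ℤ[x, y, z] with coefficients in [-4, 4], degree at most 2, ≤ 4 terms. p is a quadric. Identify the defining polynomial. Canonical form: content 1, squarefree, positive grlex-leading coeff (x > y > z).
1. Degree: a saddle surface; a quadric, so deg p = 2.
2. Symmetries: it's symmetric under y → −y, forcing even powers of y; mirror symmetry x ↦ −x ⇒ only even powers of x.
3. Reading off the gridlines: one x-axis crossing is at x = 0; it crosses the y-axis at the gridline y = 0.
4. Assembling these constraints gives the stated polynomial.

x^2 - 3*y^2 + 2*z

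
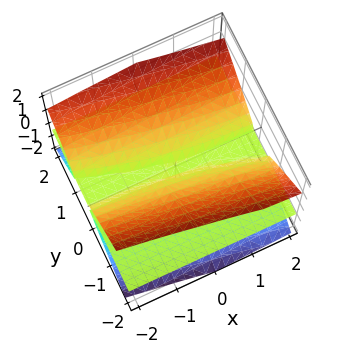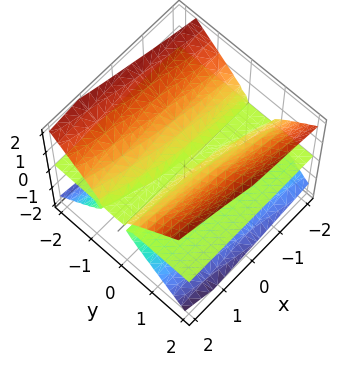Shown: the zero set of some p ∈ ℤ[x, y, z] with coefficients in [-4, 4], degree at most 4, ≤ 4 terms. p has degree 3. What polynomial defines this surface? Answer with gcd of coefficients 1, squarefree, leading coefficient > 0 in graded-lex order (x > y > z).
1. The picture has 3 separate pieces. Treating them together as one polynomial.
2. deg p = 3. No degree-2 surface has this shape.
3. Observable constraints: it meets the z-axis at z = 0 (among the integer gridlines); the visible x-axis segment lies entirely on the surface; every point of the y-axis in the box is on the surface.
4. Together with the visible shape, these determine p as stated.

x*y*z + 3*y^2*z - 3*z^3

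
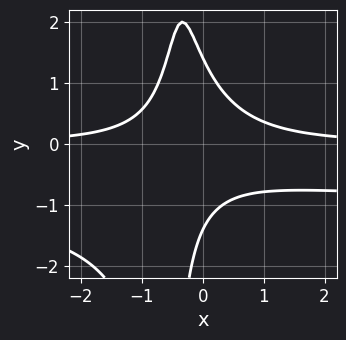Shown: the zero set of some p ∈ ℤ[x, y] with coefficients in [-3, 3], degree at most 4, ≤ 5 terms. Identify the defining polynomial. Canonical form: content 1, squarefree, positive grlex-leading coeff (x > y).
3*x^2*y^2 + 3*x^2*y + 3*x*y^2 + y^2 - 2

(a) The degree is 4 — the shape is more complex than any degree-3 curve.
(b) Reading off the gridlines: the curve avoids every integer x-axis point in the box.
(c) Together with the visible shape, these determine p as stated.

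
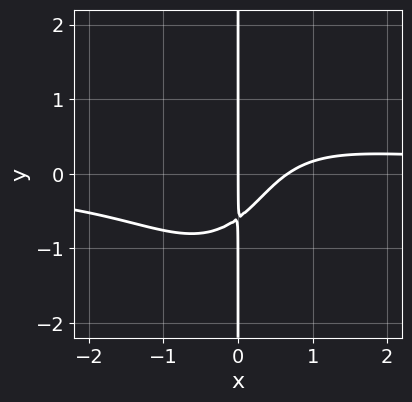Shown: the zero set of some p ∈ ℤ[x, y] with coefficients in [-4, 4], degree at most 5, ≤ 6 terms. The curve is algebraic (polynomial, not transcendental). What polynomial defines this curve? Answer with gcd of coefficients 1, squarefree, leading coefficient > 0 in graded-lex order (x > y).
3*x^3*y + x*y^3 - 3*x^2 + 3*x*y + 2*x

First, degree: the shape is more complex than any degree-3 curve, so deg p = 4.
Then, reading off the gridlines: every point of the y-axis in the box is on the curve; one x-axis crossing is at x = 0.
Finally, the integer polynomial consistent with all of this is the stated p.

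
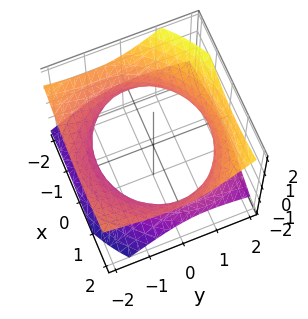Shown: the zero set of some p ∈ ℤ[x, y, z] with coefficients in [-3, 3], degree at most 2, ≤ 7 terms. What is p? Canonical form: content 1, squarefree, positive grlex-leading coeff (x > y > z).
deg p = 2.
From the axis intercepts and sections: it misses every integer gridline on the z-axis.
Assembling these constraints gives the stated polynomial.

x^2 - x*z + y^2 + 2*y*z - 3*z^2 - 3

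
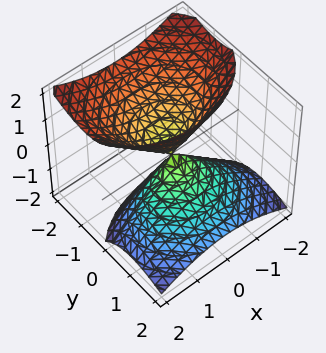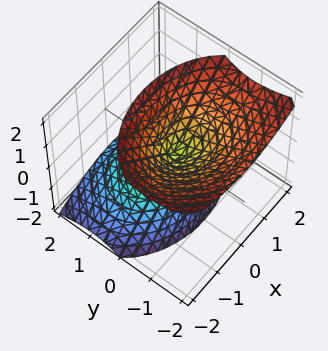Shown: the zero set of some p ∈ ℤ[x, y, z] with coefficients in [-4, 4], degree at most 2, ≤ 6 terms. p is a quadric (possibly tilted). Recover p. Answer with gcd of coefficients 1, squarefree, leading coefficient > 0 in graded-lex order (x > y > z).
(a) I count 2 distinct pieces. Treating them together as one polynomial.
(b) The degree is 2 — a generic line meets the surface in up to 2 points.
(c) From the axis intercepts and sections: it meets the x-axis at x = 0 (among the integer gridlines); it meets the y-axis at y = 0 (among the integer gridlines); it meets the z-axis at z = 0 (among the integer gridlines).
(d) Putting this together gives p.

2*x^2 + 3*y^2 + 3*y*z - 2*z^2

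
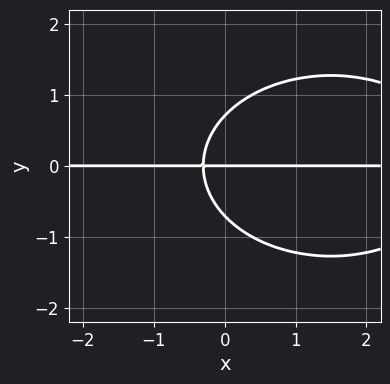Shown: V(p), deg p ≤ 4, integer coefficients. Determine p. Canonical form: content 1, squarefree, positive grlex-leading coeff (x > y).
x^2*y + 2*y^3 - 3*x*y - y

First, deg p = 3. The shape is more complex than any degree-2 curve.
Next, reading off the gridlines: the visible x-axis segment lies entirely on the curve; it crosses the y-axis at the gridline y = 0.
Finally, the integer polynomial consistent with all of this is the stated p.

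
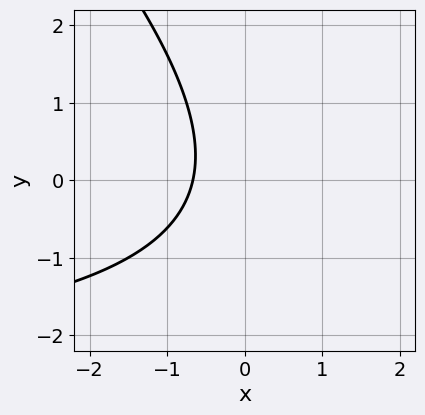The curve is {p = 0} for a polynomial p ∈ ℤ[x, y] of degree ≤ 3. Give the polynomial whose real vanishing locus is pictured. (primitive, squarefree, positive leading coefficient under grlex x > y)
(a) Degree: a generic line meets the curve in up to 2 points, so deg p = 2.
(b) From the visible intercepts: the curve avoids every integer y-axis point in the box.
(c) The integer polynomial consistent with all of this is the stated p.

x*y + y^2 + 3*x + 2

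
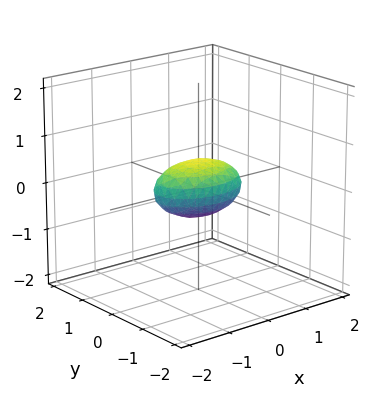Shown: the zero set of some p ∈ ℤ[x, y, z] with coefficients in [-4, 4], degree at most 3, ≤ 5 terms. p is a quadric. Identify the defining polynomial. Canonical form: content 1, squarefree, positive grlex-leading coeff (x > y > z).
x^2 + 2*y^2 + 3*z^2 - 1

First, the degree is 2 — bounded and convex; a quadric.
Then, symmetries: the z ↦ −z reflection is a symmetry, so z appears only in even powers; it's symmetric under y → −y, forcing even powers of y; mirror symmetry x ↦ −x ⇒ only even powers of x.
Then, against the integer gridlines: among the integer gridlines, it crosses the x-axis at x ∈ {-1, 1}.
Finally, solving for integer coefficients yields p as stated.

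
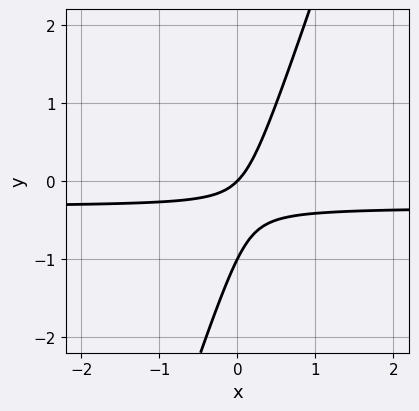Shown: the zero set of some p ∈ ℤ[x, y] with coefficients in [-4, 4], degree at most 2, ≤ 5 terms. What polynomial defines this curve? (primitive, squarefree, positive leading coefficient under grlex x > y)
1. The degree is 2 — no degree-1 curve has this shape.
2. Against the integer gridlines: one x-axis crossing is at x = 0; among the integer gridlines, it crosses the y-axis at y ∈ {-1, 0}.
3. Solving for integer coefficients yields p as stated.

3*x*y - y^2 + x - y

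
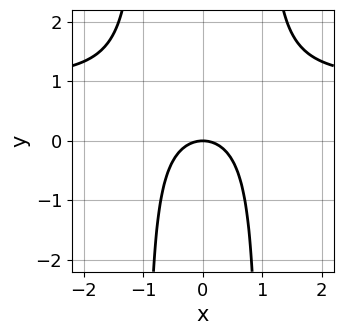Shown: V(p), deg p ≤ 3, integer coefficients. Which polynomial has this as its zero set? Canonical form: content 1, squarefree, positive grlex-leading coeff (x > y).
First, deg p = 3. The shape is more complex than any degree-2 curve.
Then, symmetries: the x ↦ −x reflection is a symmetry, so x appears only in even powers.
Then, observable constraints: it meets the x-axis at x = 0 (among the integer gridlines); it crosses the y-axis at the gridline y = 0.
Finally, fitting integer coefficients to these (and the overall shape) gives p.

x^2*y - x^2 - y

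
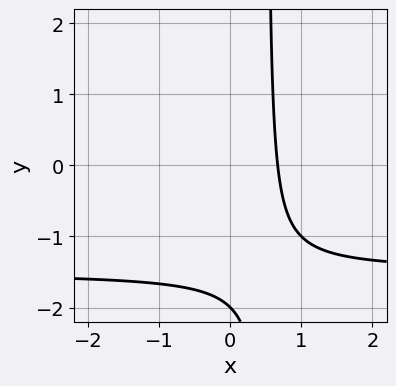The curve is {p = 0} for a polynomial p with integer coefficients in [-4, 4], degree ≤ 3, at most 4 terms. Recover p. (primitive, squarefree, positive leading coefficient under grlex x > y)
1. The degree is 2 — the shape is more complex than any degree-1 curve.
2. From the axis intercepts and sections: it meets the y-axis at y = -2 (among the integer gridlines).
3. Together with the visible shape, these determine p as stated.

2*x*y + 3*x - y - 2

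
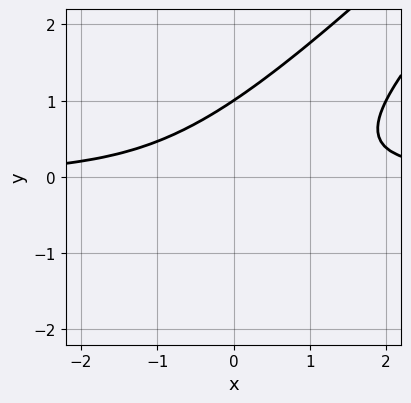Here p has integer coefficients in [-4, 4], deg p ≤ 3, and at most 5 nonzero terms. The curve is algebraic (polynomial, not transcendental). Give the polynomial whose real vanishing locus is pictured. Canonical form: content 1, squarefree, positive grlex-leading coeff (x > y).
x^2*y - 2*x*y^2 + y^3 - 1

deg p = 3. No degree-2 curve has this shape.
Checking where it meets the axes: the curve avoids every integer x-axis point in the box; it meets the y-axis at y = 1 (among the integer gridlines).
Matching integer coefficients to the picture gives p.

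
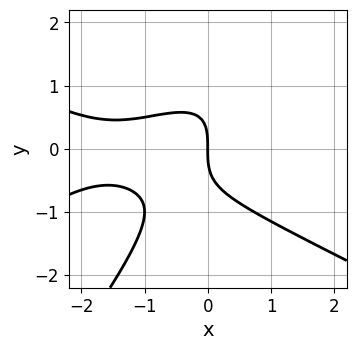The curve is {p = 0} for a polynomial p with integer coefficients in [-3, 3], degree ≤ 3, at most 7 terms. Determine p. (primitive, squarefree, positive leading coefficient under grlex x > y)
First, the degree is 3 — no degree-2 curve has this shape.
Next, against the integer gridlines: one x-axis crossing is at x = 0; it crosses the y-axis at the gridline y = 0.
Finally, fitting integer coefficients to these (and the overall shape) gives p.

x^3 - 3*x*y^2 + 2*y^3 + 3*x^2 + 3*x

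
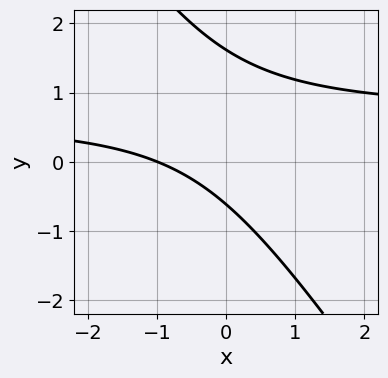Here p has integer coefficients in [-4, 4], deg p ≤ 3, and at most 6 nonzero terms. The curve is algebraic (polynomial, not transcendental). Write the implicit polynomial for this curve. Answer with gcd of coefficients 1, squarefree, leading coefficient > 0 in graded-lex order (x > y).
3*x*y + 2*y^2 - 2*x - 2*y - 2

deg p = 2. No degree-1 curve has this shape.
Observable constraints: one x-axis crossing is at x = -1.
Together with the visible shape, these determine p as stated.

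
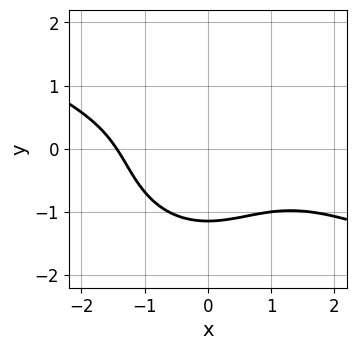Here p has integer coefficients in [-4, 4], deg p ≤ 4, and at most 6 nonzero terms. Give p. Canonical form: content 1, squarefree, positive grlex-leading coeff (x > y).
x^3 + 2*x^2*y + 2*y^3 + 3

(a) deg p = 3.
(b) The integer polynomial consistent with all of this is the stated p.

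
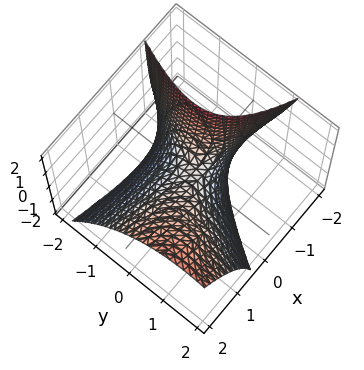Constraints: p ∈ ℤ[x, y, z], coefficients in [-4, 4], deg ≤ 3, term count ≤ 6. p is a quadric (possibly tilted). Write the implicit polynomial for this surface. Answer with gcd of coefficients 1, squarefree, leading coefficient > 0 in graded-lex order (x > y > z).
The degree is 2 — no degree-1 surface has this shape.
From the axis intercepts and sections: it crosses the x-axis at the gridline x = 0; one y-axis crossing is at y = 0.
These observations pin down the coefficients.

x^2 + 3*x*y - 2*x*z - 2*y^2 - 2*z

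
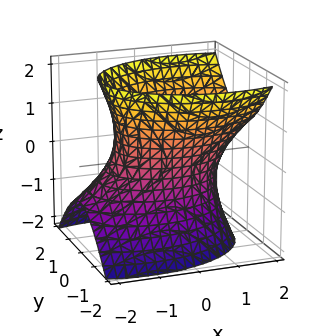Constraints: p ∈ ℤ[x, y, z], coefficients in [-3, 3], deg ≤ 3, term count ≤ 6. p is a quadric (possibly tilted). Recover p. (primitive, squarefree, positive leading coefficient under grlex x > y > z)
x^2 - x*z + 2*y^2 - z^2 - 2

First, degree: a generic line meets the surface in up to 2 points, so deg p = 2.
Then, observable constraints: no z-intercept at any integer in the box; among the integer gridlines, it crosses the y-axis at y ∈ {-1, 1}.
Finally, solving for integer coefficients yields p as stated.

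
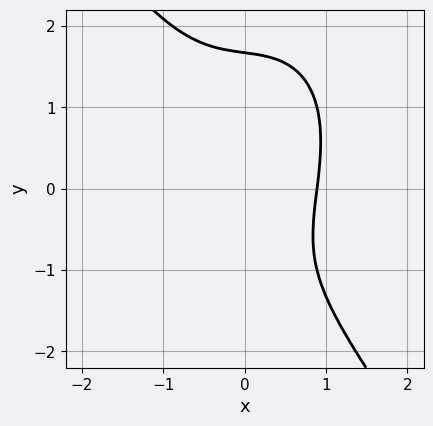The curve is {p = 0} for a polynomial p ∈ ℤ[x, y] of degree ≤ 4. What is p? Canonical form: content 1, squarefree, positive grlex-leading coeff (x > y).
3*x^3 + y^3 + x - y - 3

1. The degree is 3 — the shape is more complex than any degree-2 curve.
2. Putting this together gives p.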